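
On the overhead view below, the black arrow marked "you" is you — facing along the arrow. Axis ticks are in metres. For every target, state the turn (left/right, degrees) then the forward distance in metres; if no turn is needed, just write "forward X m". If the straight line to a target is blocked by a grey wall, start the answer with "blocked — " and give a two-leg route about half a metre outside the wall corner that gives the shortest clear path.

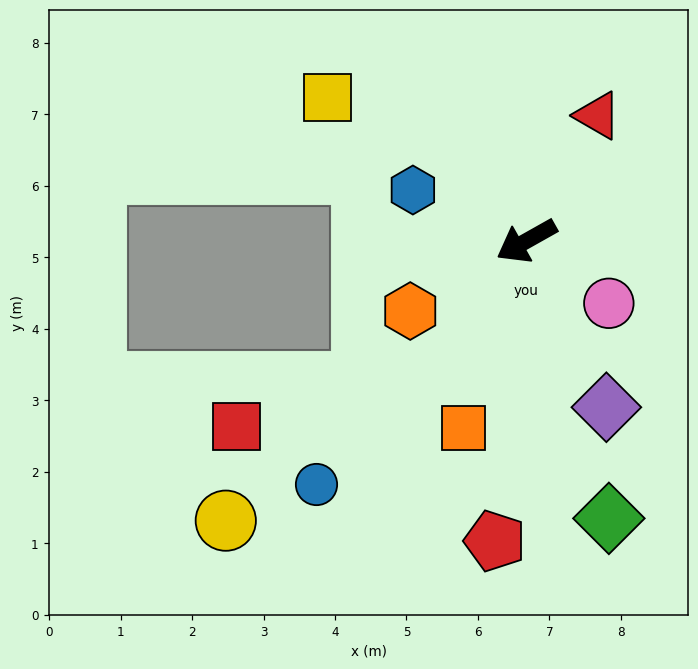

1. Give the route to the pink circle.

turn left 114°, forward 1.4 m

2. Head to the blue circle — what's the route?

turn left 20°, forward 4.5 m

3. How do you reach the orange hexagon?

forward 1.9 m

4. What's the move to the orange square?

turn left 42°, forward 2.8 m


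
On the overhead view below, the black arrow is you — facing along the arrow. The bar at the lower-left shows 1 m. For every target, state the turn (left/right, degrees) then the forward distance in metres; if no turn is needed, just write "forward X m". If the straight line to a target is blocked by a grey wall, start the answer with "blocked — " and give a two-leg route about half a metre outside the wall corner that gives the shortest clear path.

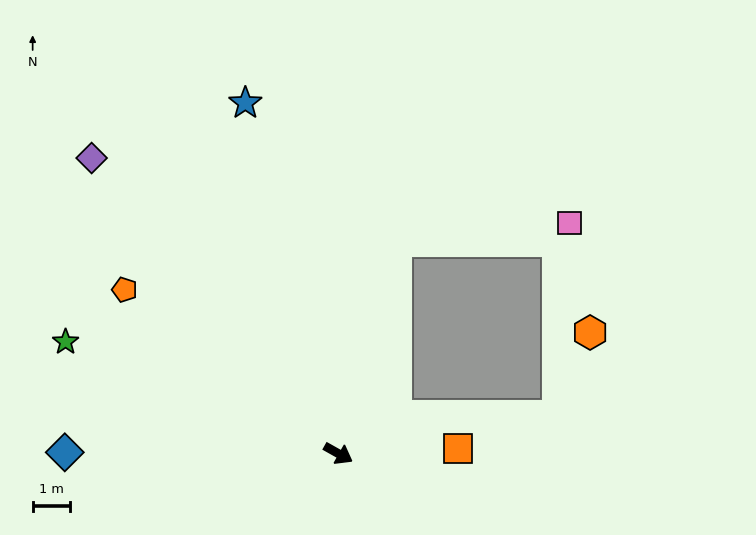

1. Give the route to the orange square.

turn left 32°, forward 3.2 m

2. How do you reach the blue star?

turn left 134°, forward 9.7 m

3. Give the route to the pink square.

blocked — turn left 104°, forward 5.9 m, then turn right 69°, forward 4.7 m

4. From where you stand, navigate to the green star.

turn right 173°, forward 7.9 m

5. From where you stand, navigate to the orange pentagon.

turn left 172°, forward 7.2 m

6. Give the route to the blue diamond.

turn right 151°, forward 7.4 m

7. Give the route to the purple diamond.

turn left 159°, forward 10.3 m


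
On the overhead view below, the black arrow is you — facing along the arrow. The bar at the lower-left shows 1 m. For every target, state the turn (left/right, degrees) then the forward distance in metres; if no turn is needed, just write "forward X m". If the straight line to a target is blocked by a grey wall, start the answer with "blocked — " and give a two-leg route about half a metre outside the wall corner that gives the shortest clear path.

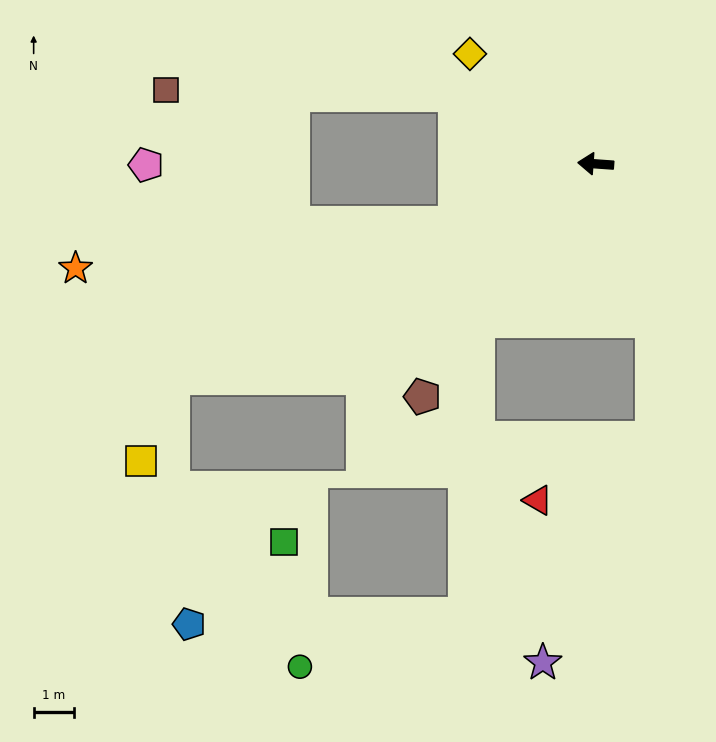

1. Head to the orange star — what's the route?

blocked — turn left 27°, forward 3.8 m, then turn right 16°, forward 9.5 m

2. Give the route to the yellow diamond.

turn right 37°, forward 4.2 m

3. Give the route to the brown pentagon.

turn left 57°, forward 7.2 m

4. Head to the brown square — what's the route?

blocked — turn right 22°, forward 3.9 m, then turn left 25°, forward 7.2 m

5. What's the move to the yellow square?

blocked — turn left 31°, forward 11.8 m, then turn left 42°, forward 2.2 m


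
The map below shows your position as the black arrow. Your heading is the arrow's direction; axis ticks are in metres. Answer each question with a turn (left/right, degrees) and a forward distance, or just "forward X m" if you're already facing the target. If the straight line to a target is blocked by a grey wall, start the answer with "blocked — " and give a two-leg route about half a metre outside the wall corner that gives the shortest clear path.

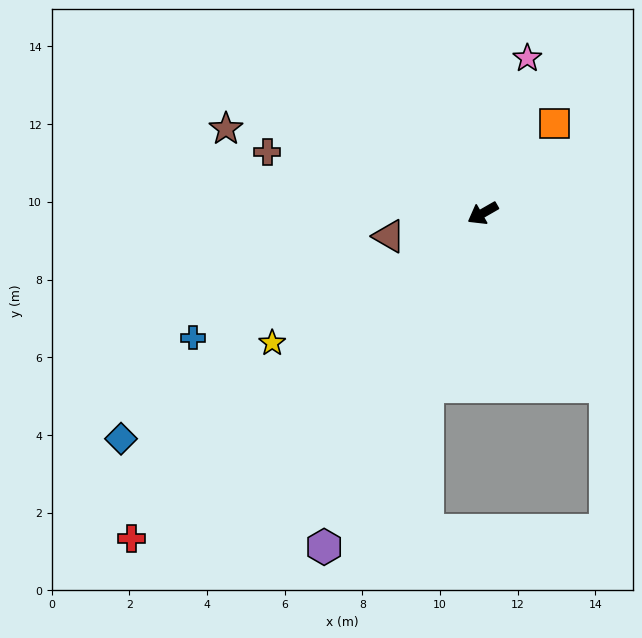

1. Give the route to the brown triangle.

turn right 16°, forward 2.5 m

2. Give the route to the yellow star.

forward 6.4 m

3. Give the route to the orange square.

turn right 159°, forward 3.0 m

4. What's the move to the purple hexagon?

turn left 35°, forward 9.5 m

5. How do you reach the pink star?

turn right 136°, forward 4.2 m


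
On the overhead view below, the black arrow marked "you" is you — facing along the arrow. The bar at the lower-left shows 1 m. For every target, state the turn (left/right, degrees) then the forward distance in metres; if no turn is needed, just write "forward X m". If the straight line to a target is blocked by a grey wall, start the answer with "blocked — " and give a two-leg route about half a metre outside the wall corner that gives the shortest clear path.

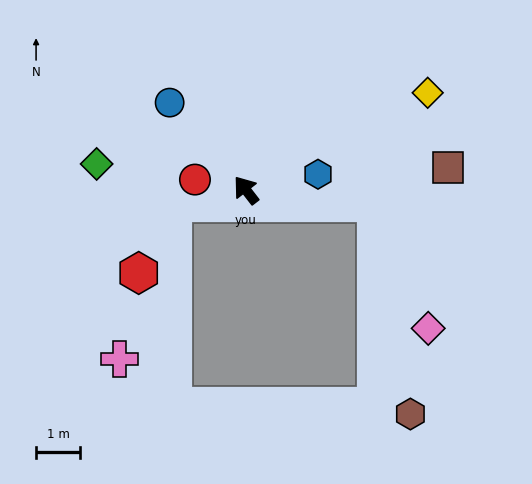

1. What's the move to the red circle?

turn left 41°, forward 1.2 m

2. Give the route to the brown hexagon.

blocked — turn right 134°, forward 3.0 m, then turn right 75°, forward 4.8 m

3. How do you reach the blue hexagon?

turn right 115°, forward 1.7 m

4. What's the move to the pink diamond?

blocked — turn right 134°, forward 3.0 m, then turn right 61°, forward 3.1 m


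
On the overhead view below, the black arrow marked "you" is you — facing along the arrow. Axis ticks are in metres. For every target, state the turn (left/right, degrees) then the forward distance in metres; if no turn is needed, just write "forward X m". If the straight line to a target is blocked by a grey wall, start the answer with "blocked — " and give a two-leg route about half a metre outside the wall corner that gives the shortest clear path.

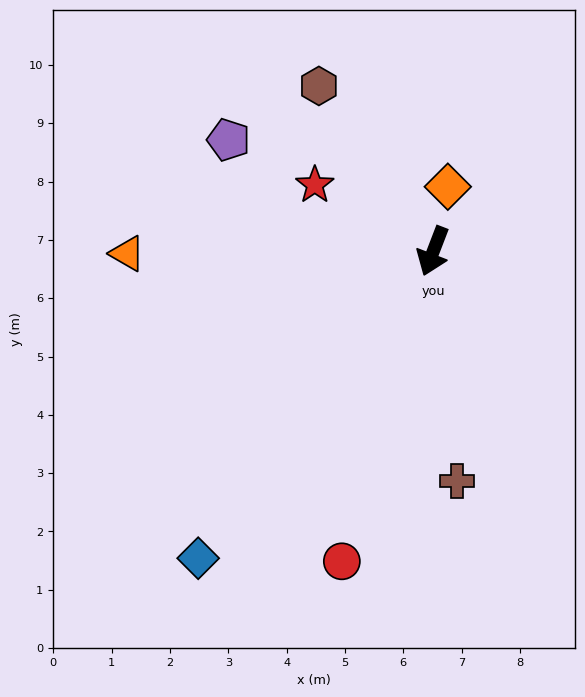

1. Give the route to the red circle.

turn left 5°, forward 5.5 m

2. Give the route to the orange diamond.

turn right 172°, forward 1.1 m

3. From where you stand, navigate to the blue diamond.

turn right 16°, forward 6.6 m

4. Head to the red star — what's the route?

turn right 98°, forward 2.3 m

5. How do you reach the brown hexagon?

turn right 124°, forward 3.4 m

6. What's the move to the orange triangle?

turn right 69°, forward 5.2 m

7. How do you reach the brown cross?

turn left 27°, forward 4.0 m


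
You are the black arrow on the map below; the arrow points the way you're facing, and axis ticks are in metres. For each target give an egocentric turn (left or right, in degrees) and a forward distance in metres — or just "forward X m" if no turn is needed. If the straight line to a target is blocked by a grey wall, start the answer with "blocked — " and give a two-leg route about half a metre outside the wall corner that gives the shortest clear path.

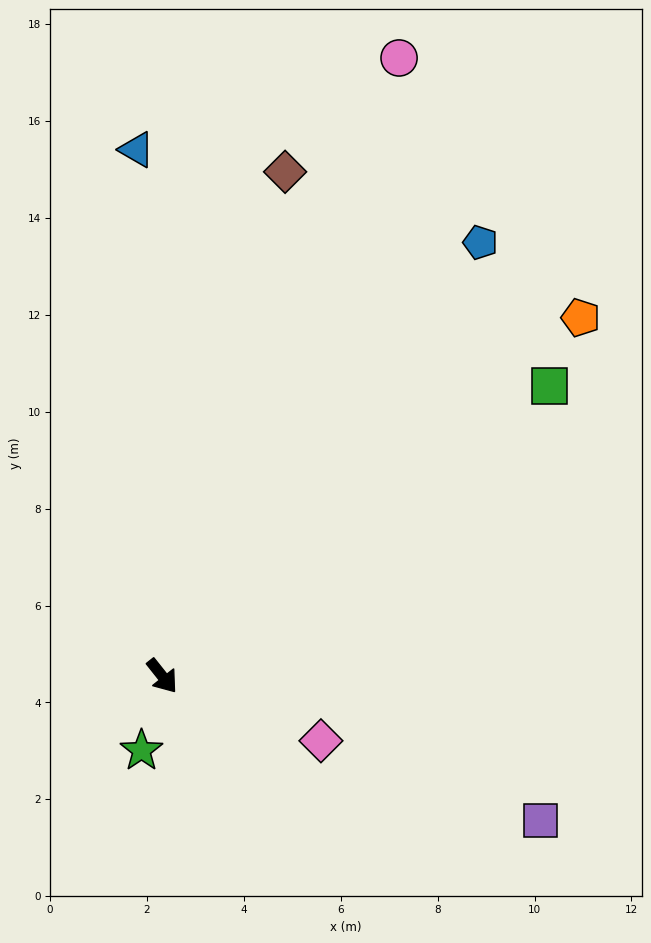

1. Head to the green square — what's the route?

turn left 88°, forward 10.0 m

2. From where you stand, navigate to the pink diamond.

turn left 29°, forward 3.5 m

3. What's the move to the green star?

turn right 54°, forward 1.6 m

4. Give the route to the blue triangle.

turn left 144°, forward 10.9 m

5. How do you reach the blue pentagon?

turn left 105°, forward 11.1 m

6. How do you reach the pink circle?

turn left 121°, forward 13.7 m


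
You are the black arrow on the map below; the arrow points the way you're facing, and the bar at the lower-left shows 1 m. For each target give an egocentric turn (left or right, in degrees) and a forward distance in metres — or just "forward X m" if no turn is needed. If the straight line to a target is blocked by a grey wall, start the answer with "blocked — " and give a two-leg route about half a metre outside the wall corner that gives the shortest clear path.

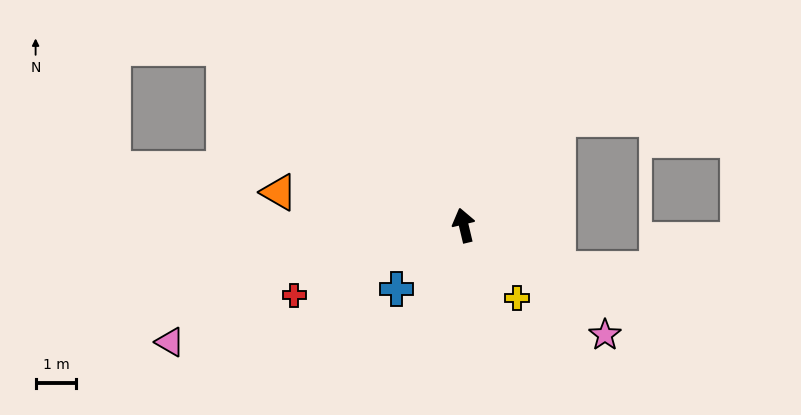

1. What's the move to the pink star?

turn right 141°, forward 4.4 m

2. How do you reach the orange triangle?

turn left 66°, forward 4.6 m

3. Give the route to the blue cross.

turn left 120°, forward 2.3 m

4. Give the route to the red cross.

turn left 99°, forward 4.5 m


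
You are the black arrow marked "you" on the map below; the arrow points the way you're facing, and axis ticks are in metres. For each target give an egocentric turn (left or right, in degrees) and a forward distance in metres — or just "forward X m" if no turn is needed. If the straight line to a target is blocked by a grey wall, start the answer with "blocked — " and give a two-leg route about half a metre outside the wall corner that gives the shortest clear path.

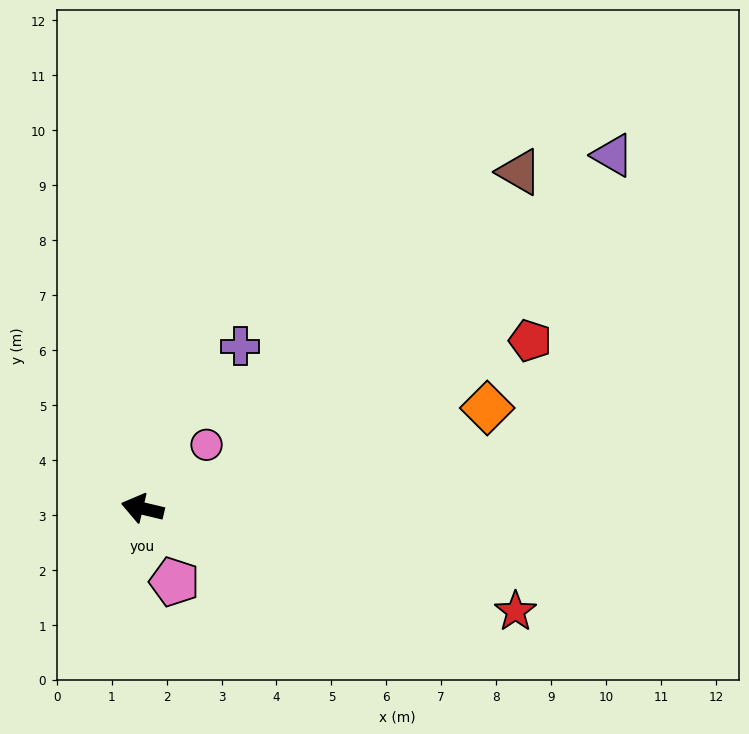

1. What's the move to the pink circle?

turn right 122°, forward 1.6 m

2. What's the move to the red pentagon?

turn right 143°, forward 7.7 m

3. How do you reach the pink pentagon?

turn left 127°, forward 1.5 m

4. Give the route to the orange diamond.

turn right 150°, forward 6.5 m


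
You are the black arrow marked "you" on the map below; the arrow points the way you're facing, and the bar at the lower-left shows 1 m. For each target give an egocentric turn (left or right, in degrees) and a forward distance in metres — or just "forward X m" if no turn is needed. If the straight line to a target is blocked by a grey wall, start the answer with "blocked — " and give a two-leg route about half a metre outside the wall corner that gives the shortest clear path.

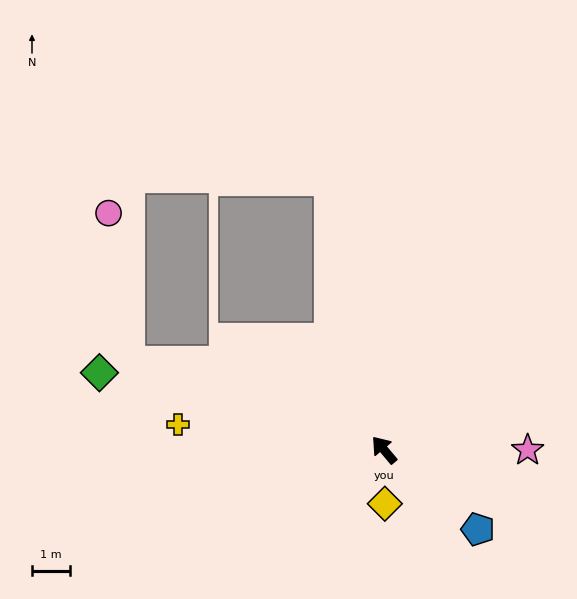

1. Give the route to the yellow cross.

turn left 43°, forward 5.4 m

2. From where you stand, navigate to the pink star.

turn right 130°, forward 3.8 m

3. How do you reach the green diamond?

turn left 35°, forward 7.7 m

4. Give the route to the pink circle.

blocked — turn left 31°, forward 7.0 m, then turn right 63°, forward 3.9 m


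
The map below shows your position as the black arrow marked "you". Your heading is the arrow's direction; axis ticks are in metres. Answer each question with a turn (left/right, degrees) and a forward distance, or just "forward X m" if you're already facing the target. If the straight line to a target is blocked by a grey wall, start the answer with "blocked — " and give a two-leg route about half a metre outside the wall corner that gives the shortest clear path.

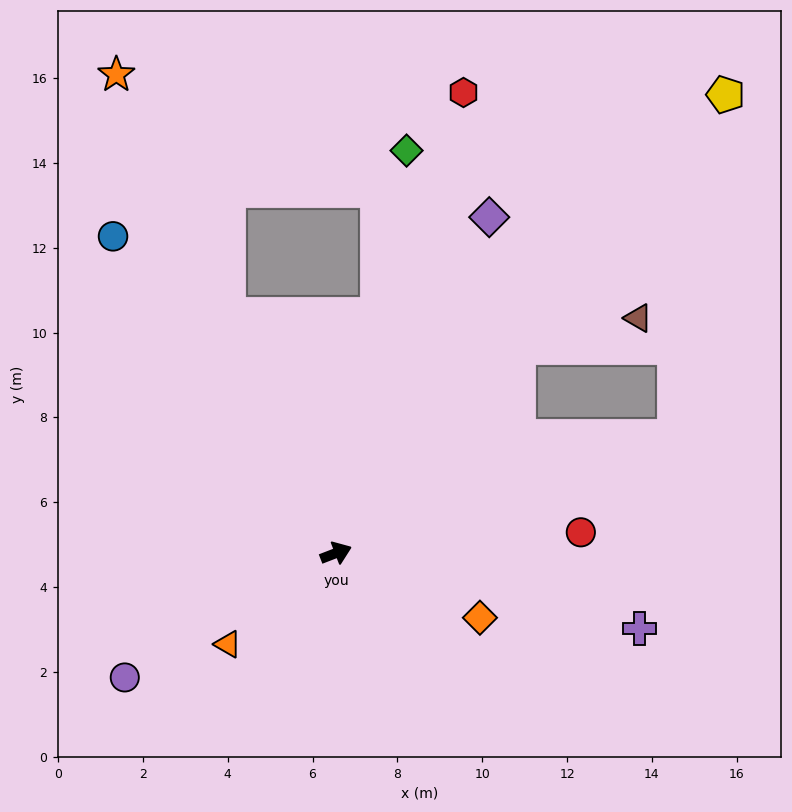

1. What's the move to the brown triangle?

blocked — turn left 27°, forward 6.5 m, then turn right 35°, forward 2.9 m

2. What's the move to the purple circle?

turn right 171°, forward 5.8 m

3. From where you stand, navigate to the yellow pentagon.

turn left 29°, forward 14.2 m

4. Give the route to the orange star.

turn left 94°, forward 12.4 m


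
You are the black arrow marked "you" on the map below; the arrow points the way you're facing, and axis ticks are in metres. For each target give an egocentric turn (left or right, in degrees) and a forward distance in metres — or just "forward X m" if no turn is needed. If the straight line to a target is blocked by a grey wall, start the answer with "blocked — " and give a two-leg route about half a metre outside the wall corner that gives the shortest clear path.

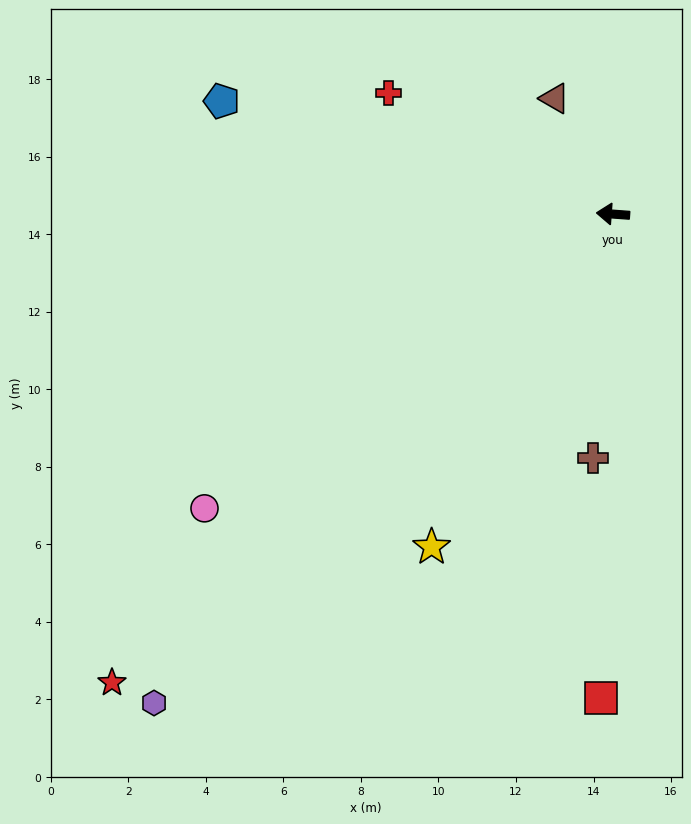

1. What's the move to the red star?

turn left 47°, forward 17.7 m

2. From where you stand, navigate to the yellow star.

turn left 66°, forward 9.8 m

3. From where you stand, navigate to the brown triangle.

turn right 59°, forward 3.3 m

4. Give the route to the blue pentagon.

turn right 12°, forward 10.5 m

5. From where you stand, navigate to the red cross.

turn right 24°, forward 6.6 m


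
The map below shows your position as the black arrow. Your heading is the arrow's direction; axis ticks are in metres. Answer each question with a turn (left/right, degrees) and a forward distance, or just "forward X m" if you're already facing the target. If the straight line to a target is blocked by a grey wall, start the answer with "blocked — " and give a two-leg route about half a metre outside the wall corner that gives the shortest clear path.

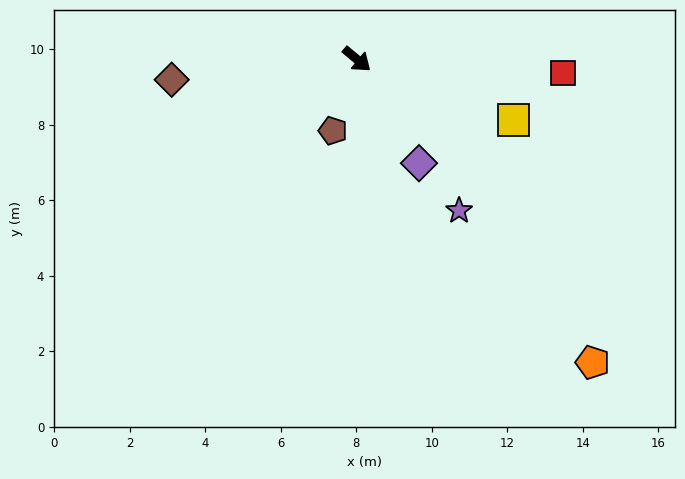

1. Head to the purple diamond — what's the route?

turn right 19°, forward 3.2 m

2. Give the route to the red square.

turn left 36°, forward 5.5 m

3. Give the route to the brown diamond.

turn right 134°, forward 4.9 m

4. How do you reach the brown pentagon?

turn right 69°, forward 2.0 m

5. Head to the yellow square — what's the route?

turn left 18°, forward 4.4 m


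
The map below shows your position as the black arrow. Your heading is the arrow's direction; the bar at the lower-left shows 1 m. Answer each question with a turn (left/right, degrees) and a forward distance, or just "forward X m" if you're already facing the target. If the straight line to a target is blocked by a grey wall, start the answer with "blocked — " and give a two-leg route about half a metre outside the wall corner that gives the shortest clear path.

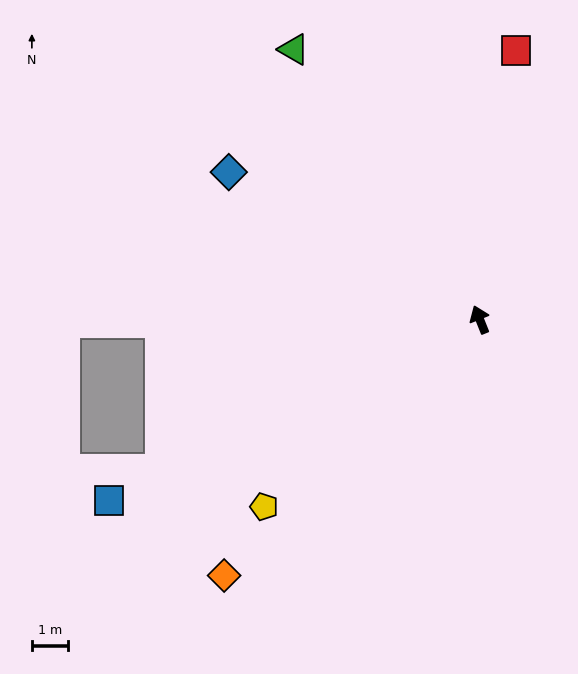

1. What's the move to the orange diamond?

turn left 113°, forward 10.0 m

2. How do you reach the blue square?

turn left 94°, forward 11.4 m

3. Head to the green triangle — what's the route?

turn left 13°, forward 9.1 m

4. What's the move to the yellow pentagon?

turn left 109°, forward 7.9 m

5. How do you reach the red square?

turn right 29°, forward 7.5 m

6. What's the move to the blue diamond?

turn left 38°, forward 8.0 m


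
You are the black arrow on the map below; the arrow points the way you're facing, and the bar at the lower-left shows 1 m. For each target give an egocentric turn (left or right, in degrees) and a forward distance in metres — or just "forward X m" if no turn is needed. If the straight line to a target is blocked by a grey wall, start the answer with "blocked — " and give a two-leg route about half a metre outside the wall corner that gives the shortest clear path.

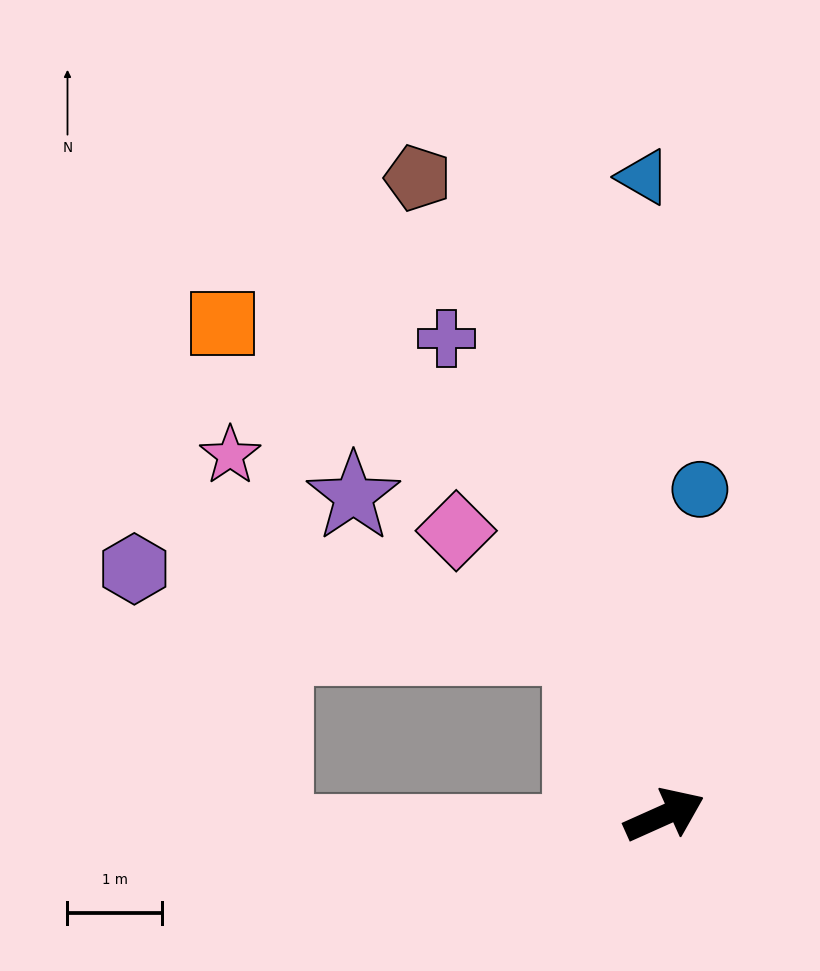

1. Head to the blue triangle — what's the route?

turn left 68°, forward 6.8 m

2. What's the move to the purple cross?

turn left 90°, forward 5.5 m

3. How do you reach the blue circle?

turn left 60°, forward 3.5 m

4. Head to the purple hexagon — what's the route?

blocked — turn left 91°, forward 2.0 m, then turn left 55°, forward 4.8 m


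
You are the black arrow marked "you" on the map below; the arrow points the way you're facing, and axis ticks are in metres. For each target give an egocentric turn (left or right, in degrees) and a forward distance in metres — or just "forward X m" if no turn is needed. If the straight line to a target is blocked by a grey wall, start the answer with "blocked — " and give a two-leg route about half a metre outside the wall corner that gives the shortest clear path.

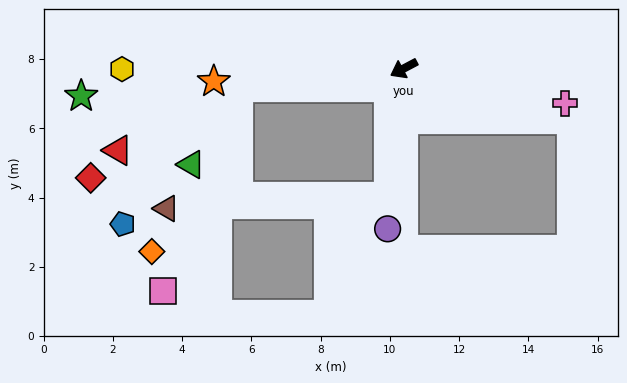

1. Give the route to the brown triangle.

blocked — turn left 55°, forward 3.7 m, then turn right 80°, forward 6.4 m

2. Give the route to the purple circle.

turn left 56°, forward 4.7 m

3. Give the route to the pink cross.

turn left 140°, forward 4.8 m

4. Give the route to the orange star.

turn right 24°, forward 5.5 m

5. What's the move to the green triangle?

blocked — turn right 21°, forward 4.8 m, then turn left 52°, forward 2.6 m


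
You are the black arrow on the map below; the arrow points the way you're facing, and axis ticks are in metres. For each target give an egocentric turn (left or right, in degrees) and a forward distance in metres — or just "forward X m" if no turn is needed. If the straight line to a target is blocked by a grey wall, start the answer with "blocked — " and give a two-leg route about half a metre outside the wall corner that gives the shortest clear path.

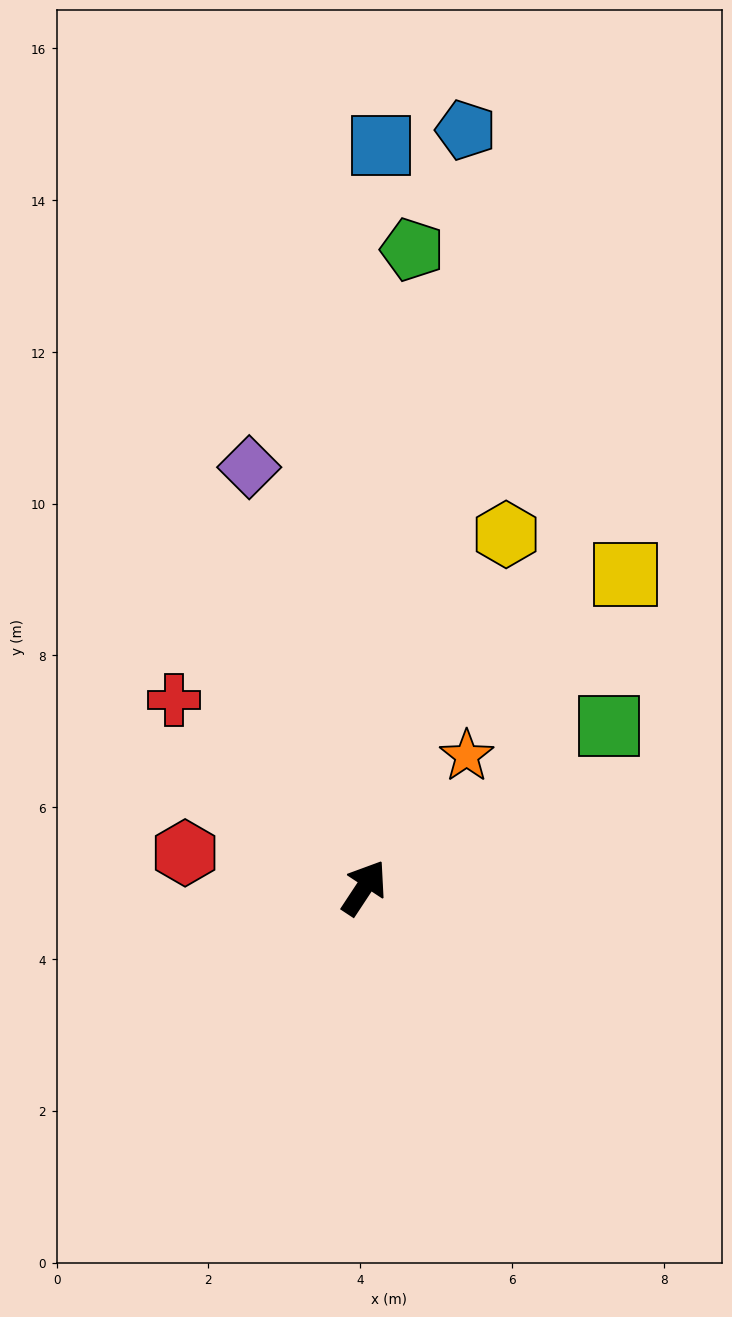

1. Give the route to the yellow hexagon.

turn left 12°, forward 5.0 m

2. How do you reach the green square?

turn right 23°, forward 3.9 m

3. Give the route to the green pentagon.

turn left 29°, forward 8.4 m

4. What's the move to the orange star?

turn right 4°, forward 2.2 m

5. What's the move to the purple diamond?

turn left 49°, forward 5.7 m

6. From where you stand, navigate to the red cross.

turn left 79°, forward 3.5 m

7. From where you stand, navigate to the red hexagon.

turn left 112°, forward 2.4 m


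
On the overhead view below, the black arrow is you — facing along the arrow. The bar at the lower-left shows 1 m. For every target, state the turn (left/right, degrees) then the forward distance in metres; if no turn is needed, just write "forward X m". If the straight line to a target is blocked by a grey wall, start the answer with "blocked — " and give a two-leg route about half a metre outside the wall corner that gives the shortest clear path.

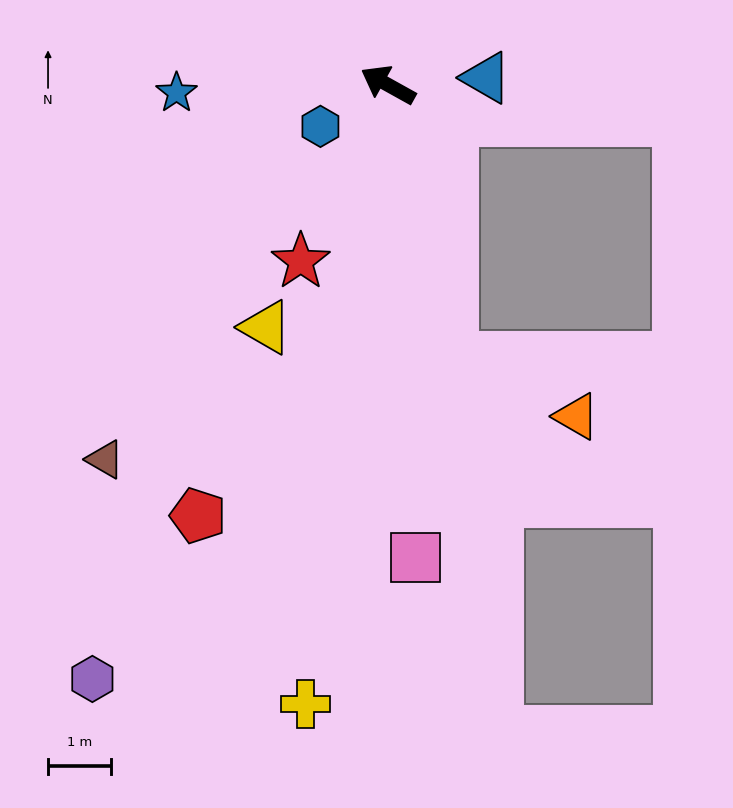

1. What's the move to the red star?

turn left 93°, forward 3.1 m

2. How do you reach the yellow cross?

turn left 111°, forward 10.0 m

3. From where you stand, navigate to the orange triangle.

blocked — turn left 132°, forward 4.5 m, then turn left 52°, forward 2.2 m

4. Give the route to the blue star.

turn left 31°, forward 3.4 m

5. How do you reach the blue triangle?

turn right 147°, forward 1.6 m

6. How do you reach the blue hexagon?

turn left 61°, forward 1.3 m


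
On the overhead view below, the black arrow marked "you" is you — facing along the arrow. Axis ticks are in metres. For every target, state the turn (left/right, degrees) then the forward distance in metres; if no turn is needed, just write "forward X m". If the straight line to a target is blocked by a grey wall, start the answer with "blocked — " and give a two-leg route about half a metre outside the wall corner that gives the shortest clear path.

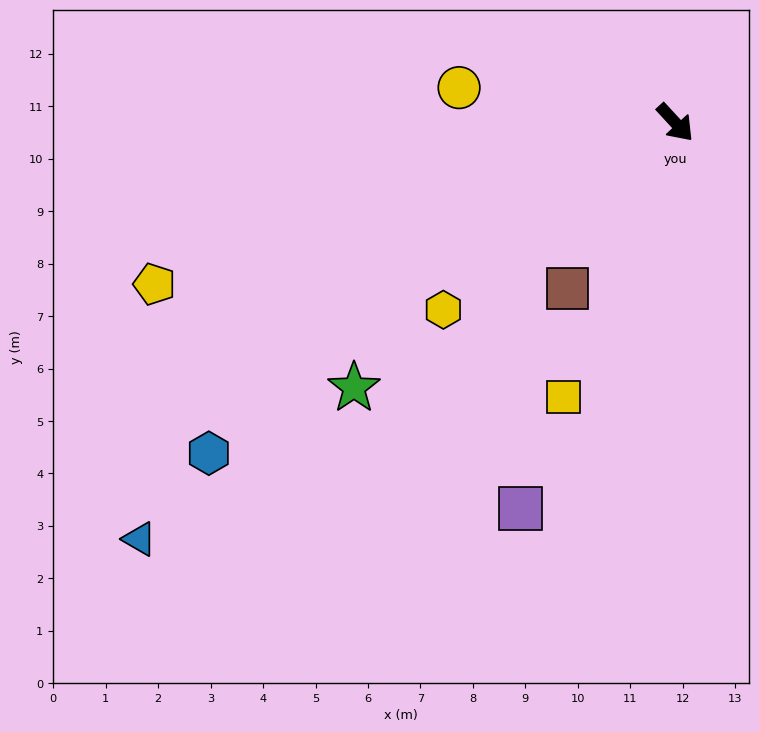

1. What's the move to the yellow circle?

turn right 142°, forward 4.2 m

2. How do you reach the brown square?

turn right 76°, forward 3.8 m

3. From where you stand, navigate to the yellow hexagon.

turn right 94°, forward 5.7 m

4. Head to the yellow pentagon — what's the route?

turn right 115°, forward 10.4 m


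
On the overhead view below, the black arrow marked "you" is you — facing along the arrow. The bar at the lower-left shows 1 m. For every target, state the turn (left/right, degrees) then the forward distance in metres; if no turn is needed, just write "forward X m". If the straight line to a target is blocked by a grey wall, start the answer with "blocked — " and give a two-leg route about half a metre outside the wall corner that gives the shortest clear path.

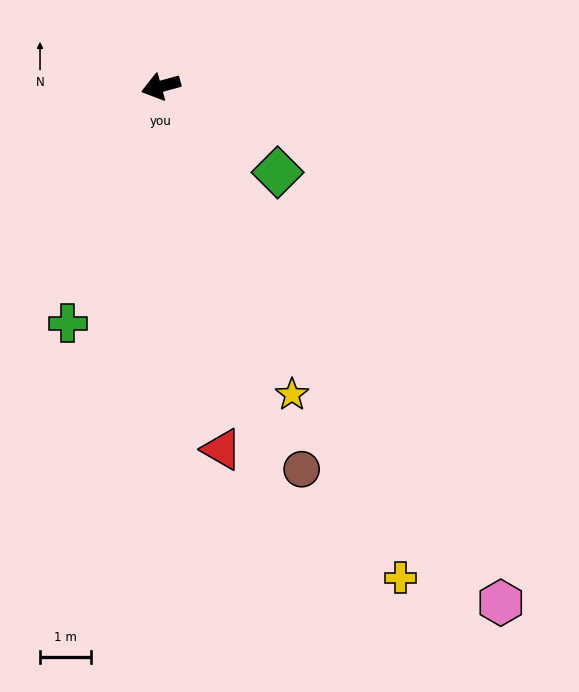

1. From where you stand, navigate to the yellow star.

turn left 98°, forward 6.6 m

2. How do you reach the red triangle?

turn left 84°, forward 7.2 m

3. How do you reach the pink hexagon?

turn left 108°, forward 12.1 m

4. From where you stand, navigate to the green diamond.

turn left 128°, forward 2.8 m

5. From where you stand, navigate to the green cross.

turn left 53°, forward 5.0 m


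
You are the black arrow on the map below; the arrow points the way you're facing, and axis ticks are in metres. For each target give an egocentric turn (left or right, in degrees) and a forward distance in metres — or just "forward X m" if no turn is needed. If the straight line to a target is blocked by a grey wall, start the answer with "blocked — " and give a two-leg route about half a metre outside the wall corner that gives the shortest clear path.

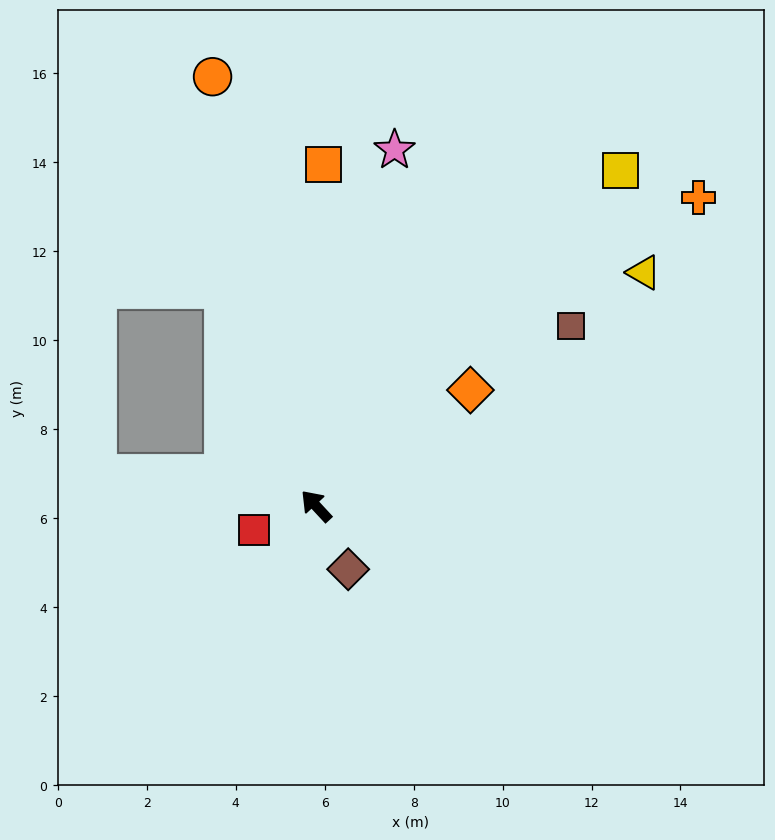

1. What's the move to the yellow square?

turn right 85°, forward 10.2 m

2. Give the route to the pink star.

turn right 55°, forward 8.2 m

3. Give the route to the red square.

turn left 69°, forward 1.5 m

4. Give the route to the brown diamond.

turn left 164°, forward 1.6 m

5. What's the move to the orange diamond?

turn right 96°, forward 4.3 m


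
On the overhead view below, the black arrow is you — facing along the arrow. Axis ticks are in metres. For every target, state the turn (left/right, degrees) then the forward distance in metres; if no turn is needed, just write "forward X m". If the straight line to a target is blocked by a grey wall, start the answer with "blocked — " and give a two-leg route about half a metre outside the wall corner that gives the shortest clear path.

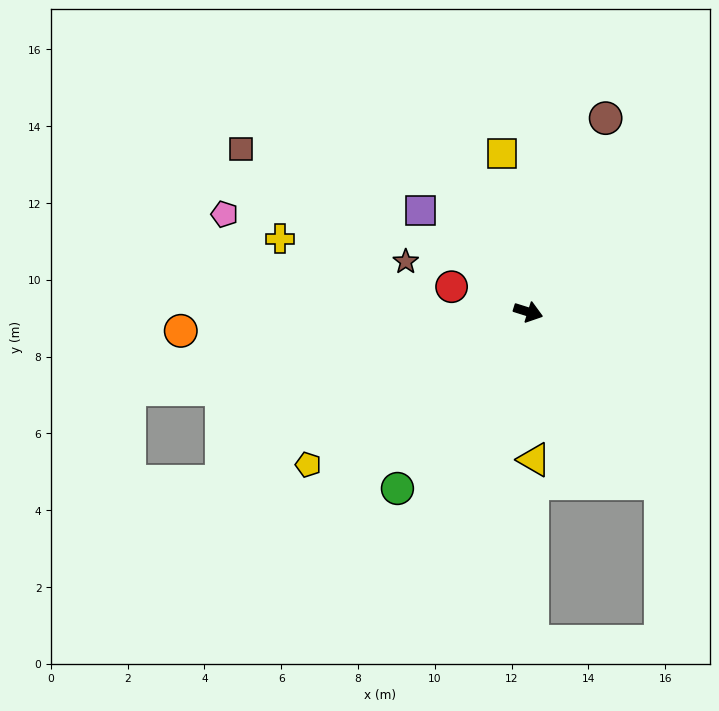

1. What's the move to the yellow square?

turn left 117°, forward 4.2 m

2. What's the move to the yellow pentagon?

turn right 128°, forward 7.0 m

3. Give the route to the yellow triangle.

turn right 70°, forward 3.9 m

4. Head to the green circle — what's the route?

turn right 109°, forward 5.7 m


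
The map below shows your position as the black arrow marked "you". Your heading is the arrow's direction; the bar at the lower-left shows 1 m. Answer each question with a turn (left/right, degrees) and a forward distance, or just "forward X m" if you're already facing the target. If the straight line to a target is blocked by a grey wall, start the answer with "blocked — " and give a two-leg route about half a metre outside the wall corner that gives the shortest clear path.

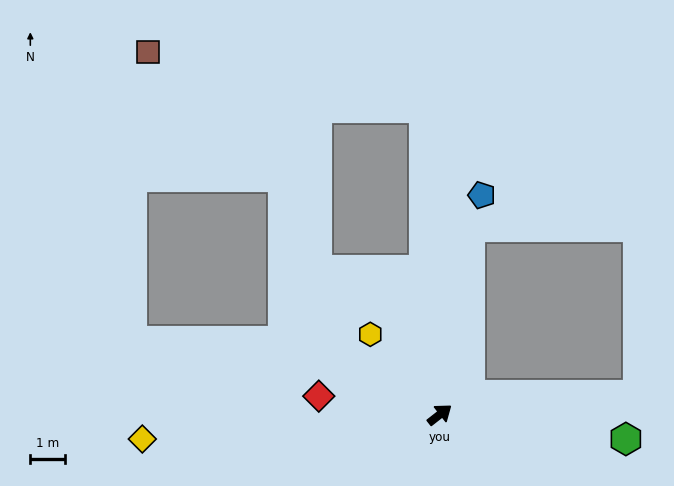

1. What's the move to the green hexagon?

turn right 46°, forward 5.4 m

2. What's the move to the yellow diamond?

turn left 147°, forward 8.6 m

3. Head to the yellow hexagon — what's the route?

turn left 93°, forward 3.1 m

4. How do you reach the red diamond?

turn left 133°, forward 3.5 m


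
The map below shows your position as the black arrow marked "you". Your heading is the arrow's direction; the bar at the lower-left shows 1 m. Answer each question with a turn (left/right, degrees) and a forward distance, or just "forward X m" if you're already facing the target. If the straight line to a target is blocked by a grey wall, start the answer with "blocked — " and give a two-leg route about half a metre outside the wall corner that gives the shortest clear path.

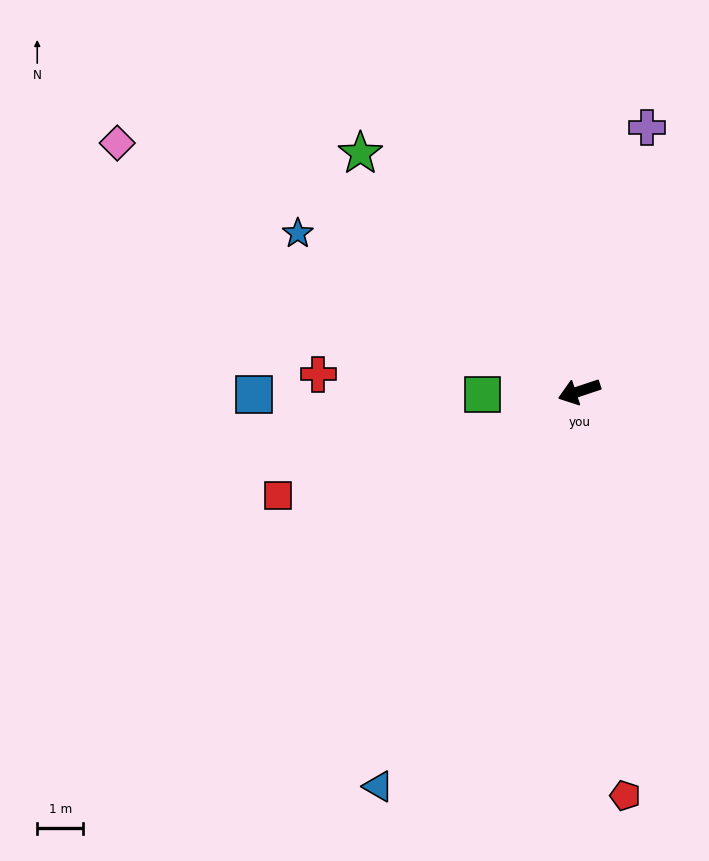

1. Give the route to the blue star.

turn right 48°, forward 7.0 m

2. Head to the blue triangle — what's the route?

turn left 45°, forward 9.6 m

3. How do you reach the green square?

turn right 16°, forward 2.1 m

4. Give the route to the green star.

turn right 66°, forward 7.0 m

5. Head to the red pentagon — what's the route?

turn left 78°, forward 8.8 m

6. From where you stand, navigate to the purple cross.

turn right 123°, forward 5.9 m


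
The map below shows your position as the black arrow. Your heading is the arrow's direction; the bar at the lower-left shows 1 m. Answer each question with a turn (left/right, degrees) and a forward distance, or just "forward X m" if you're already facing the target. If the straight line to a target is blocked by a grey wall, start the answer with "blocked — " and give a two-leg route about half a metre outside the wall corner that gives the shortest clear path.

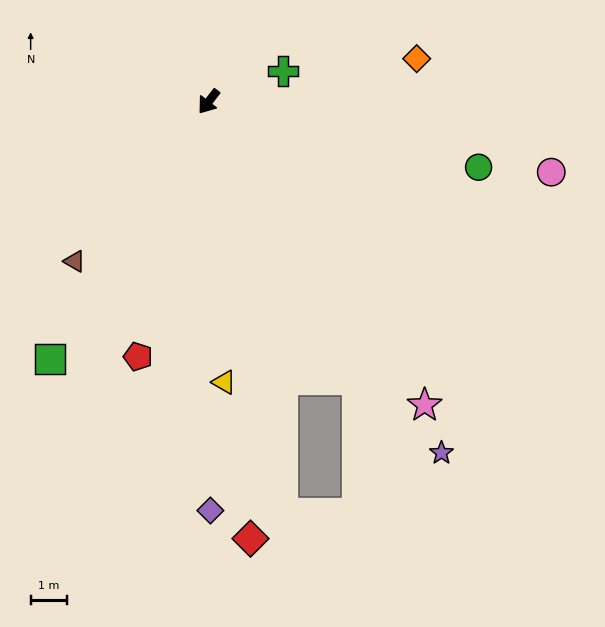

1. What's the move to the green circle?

turn left 114°, forward 7.7 m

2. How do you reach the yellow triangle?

turn left 41°, forward 7.8 m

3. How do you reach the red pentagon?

turn left 22°, forward 7.3 m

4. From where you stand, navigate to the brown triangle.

turn right 2°, forward 5.8 m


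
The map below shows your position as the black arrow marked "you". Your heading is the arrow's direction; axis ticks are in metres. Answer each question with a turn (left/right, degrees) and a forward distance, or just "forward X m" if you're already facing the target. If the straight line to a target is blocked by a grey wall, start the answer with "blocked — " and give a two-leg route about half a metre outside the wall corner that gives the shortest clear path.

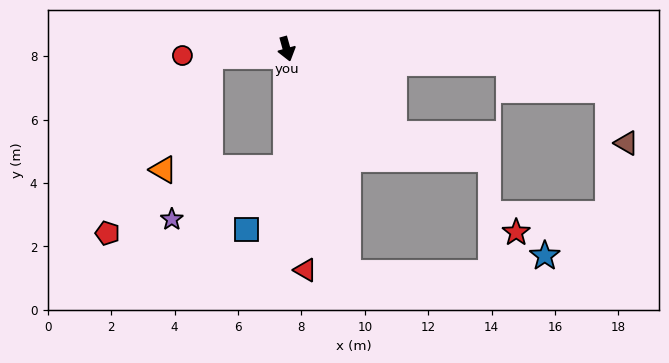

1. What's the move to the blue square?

blocked — turn right 16°, forward 3.8 m, then turn right 33°, forward 2.3 m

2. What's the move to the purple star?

blocked — turn right 16°, forward 3.8 m, then turn right 66°, forward 3.9 m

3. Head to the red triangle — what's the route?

turn right 11°, forward 7.0 m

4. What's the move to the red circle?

turn right 102°, forward 3.3 m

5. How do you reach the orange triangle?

blocked — turn right 100°, forward 2.4 m, then turn left 62°, forward 3.9 m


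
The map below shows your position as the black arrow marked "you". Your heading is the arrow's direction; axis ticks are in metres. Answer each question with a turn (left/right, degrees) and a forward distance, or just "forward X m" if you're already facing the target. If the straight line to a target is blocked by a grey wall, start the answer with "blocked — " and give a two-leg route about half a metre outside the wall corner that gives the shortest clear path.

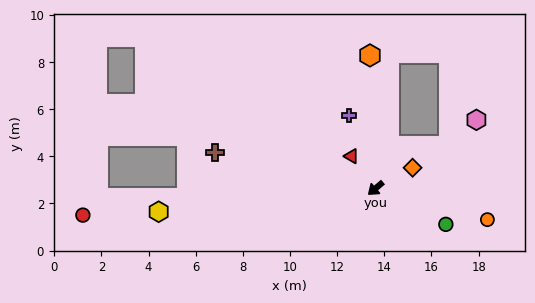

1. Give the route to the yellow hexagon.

turn right 34°, forward 9.3 m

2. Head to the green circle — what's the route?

turn left 113°, forward 3.3 m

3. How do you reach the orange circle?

turn left 124°, forward 4.9 m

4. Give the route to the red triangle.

turn right 94°, forward 1.7 m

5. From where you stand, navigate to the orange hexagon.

turn right 128°, forward 5.6 m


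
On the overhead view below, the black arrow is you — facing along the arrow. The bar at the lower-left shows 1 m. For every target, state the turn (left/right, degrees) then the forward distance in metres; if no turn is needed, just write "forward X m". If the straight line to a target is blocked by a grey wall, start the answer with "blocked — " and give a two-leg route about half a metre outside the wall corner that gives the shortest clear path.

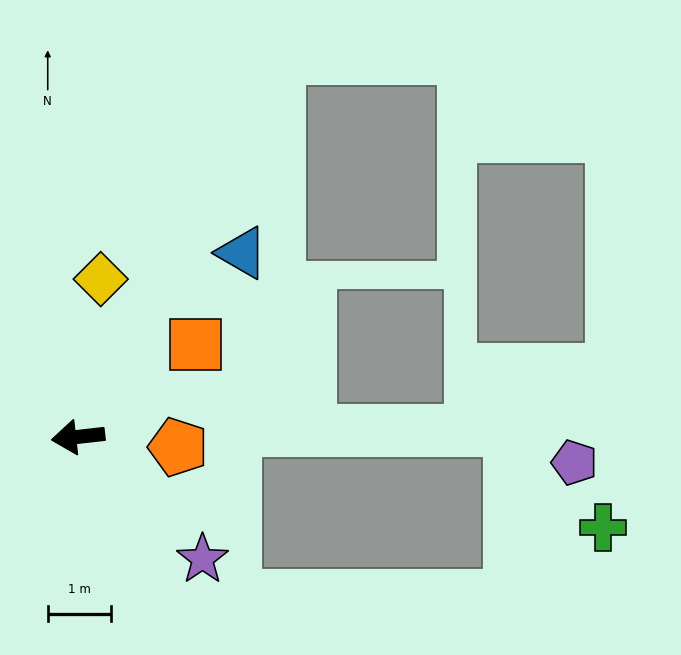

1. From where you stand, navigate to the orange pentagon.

turn left 168°, forward 1.6 m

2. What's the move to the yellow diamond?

turn right 105°, forward 2.5 m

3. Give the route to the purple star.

turn left 129°, forward 2.7 m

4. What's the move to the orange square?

turn right 148°, forward 2.3 m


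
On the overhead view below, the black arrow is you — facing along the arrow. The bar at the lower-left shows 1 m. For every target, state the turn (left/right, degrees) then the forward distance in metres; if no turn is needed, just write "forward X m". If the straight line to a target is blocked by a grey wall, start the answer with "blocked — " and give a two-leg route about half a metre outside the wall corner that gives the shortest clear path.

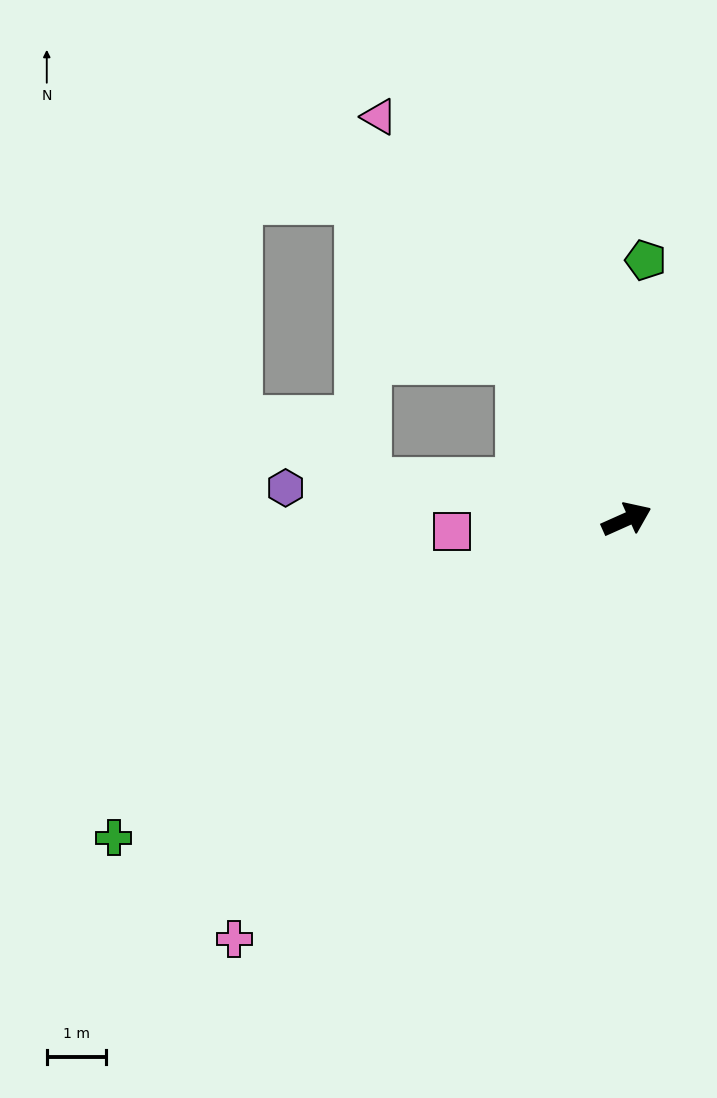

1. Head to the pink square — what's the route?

turn left 160°, forward 3.0 m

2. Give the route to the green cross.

turn right 172°, forward 10.2 m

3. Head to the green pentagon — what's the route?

turn left 62°, forward 4.4 m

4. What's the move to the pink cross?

turn right 157°, forward 9.7 m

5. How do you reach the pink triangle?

turn left 97°, forward 8.0 m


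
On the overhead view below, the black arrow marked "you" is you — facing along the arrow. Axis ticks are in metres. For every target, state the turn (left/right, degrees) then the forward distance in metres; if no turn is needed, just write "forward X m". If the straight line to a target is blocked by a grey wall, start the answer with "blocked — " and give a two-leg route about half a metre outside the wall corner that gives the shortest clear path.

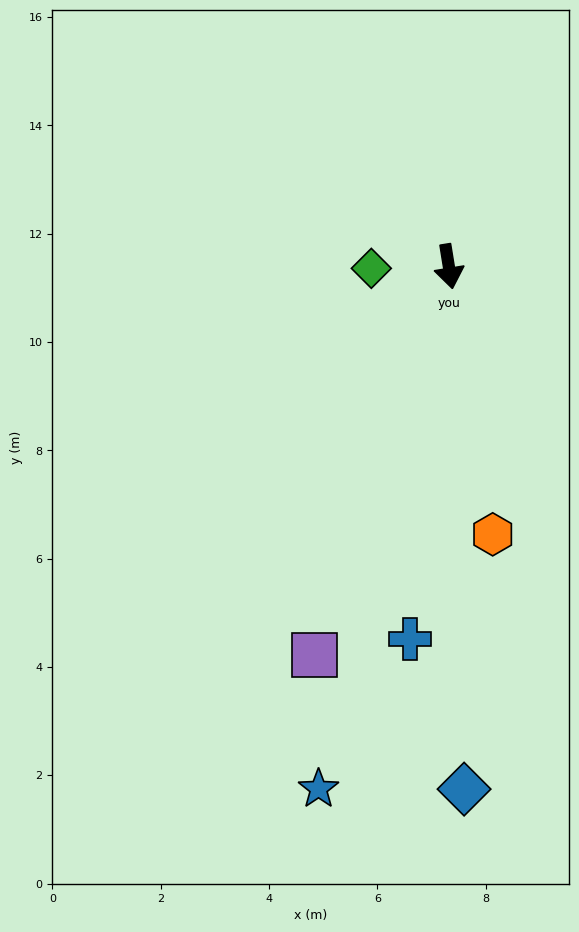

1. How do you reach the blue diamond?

turn right 7°, forward 9.7 m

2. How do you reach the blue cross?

turn right 15°, forward 6.9 m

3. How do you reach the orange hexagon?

forward 5.0 m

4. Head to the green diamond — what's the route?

turn right 98°, forward 1.4 m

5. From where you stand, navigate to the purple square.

turn right 28°, forward 7.6 m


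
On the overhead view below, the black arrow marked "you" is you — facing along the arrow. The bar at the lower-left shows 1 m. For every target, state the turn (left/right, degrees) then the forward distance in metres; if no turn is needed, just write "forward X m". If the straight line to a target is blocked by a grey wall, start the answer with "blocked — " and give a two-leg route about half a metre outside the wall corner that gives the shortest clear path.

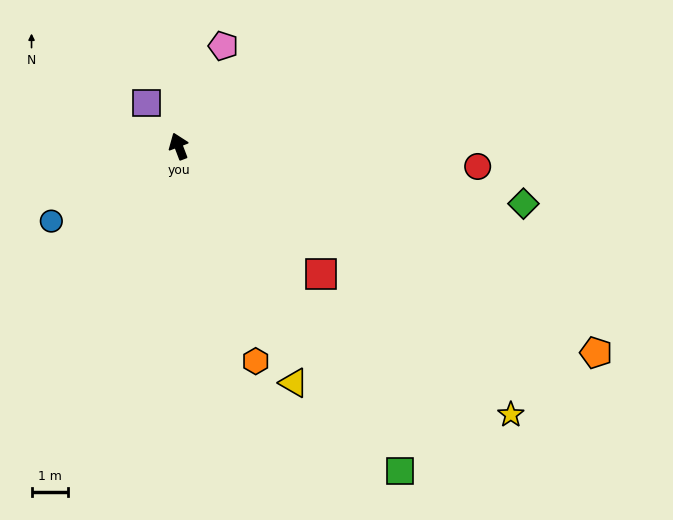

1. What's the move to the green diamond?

turn right 120°, forward 9.7 m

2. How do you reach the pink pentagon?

turn right 45°, forward 3.0 m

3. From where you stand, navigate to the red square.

turn right 153°, forward 5.3 m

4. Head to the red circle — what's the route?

turn right 115°, forward 8.3 m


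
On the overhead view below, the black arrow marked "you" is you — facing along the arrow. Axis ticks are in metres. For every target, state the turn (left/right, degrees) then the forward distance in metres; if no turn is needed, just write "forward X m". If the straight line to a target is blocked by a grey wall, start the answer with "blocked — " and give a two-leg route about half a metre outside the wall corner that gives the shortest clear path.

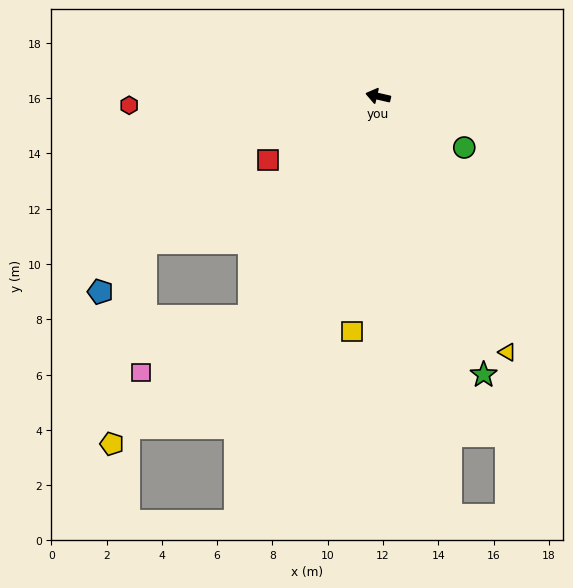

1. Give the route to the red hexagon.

turn left 15°, forward 9.0 m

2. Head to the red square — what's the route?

turn left 43°, forward 4.6 m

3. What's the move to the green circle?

turn left 162°, forward 3.6 m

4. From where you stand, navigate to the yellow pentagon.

blocked — turn left 73°, forward 9.2 m, then turn right 17°, forward 6.8 m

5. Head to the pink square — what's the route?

blocked — turn left 73°, forward 9.2 m, then turn right 32°, forward 4.4 m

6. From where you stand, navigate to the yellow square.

turn left 97°, forward 8.6 m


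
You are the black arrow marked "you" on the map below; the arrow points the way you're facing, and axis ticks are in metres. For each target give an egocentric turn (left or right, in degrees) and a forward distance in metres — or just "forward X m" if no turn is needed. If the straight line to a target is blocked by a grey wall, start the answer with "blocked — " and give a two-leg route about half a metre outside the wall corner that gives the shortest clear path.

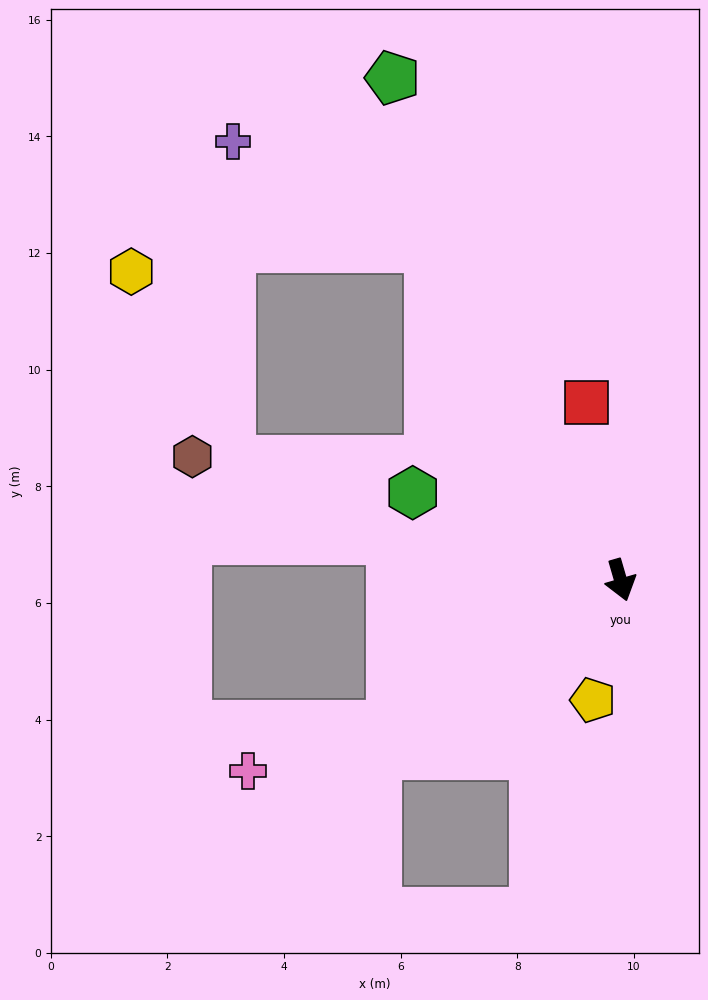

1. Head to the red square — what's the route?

turn left 175°, forward 3.1 m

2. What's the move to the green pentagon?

turn right 172°, forward 9.5 m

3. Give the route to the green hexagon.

turn right 129°, forward 3.9 m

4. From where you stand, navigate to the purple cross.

blocked — turn right 166°, forward 6.6 m, then turn left 31°, forward 3.8 m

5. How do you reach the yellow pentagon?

turn right 29°, forward 2.1 m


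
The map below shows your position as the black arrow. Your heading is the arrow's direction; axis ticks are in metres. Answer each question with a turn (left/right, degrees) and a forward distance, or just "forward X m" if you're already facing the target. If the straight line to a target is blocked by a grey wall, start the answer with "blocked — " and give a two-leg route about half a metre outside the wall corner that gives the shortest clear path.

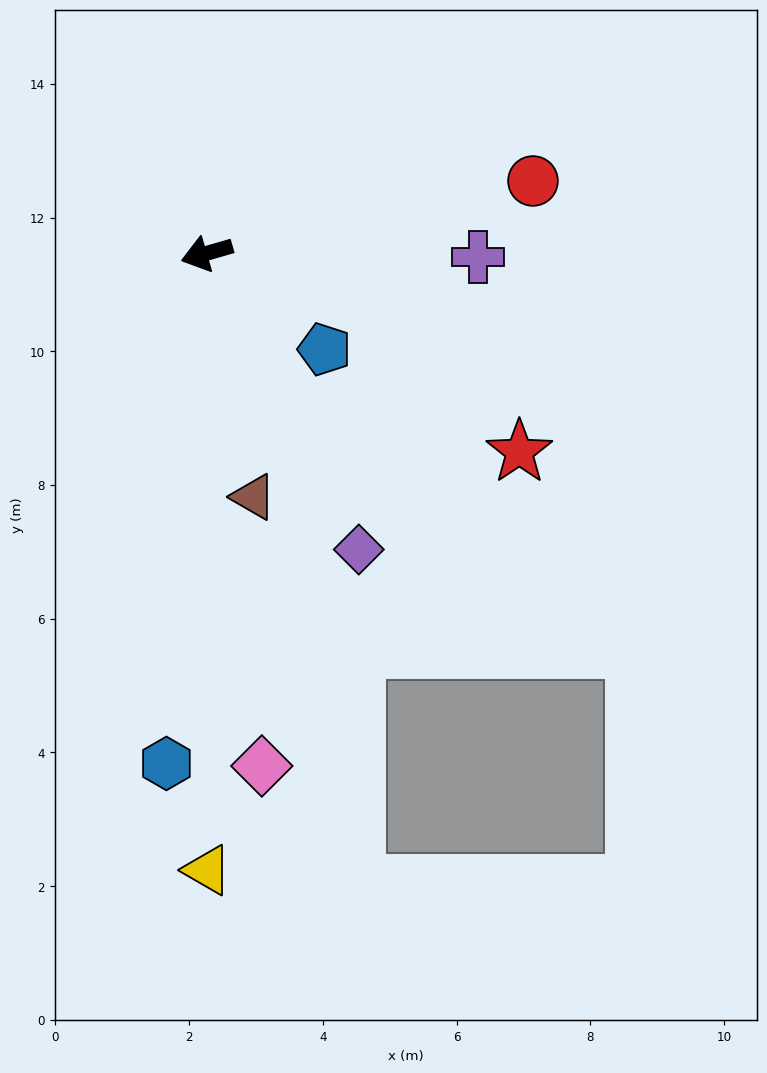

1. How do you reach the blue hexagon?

turn left 69°, forward 7.7 m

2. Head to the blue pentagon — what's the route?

turn left 125°, forward 2.3 m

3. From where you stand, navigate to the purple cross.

turn left 163°, forward 4.1 m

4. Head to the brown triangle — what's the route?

turn left 85°, forward 3.7 m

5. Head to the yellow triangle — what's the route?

turn left 74°, forward 9.2 m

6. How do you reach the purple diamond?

turn left 101°, forward 5.0 m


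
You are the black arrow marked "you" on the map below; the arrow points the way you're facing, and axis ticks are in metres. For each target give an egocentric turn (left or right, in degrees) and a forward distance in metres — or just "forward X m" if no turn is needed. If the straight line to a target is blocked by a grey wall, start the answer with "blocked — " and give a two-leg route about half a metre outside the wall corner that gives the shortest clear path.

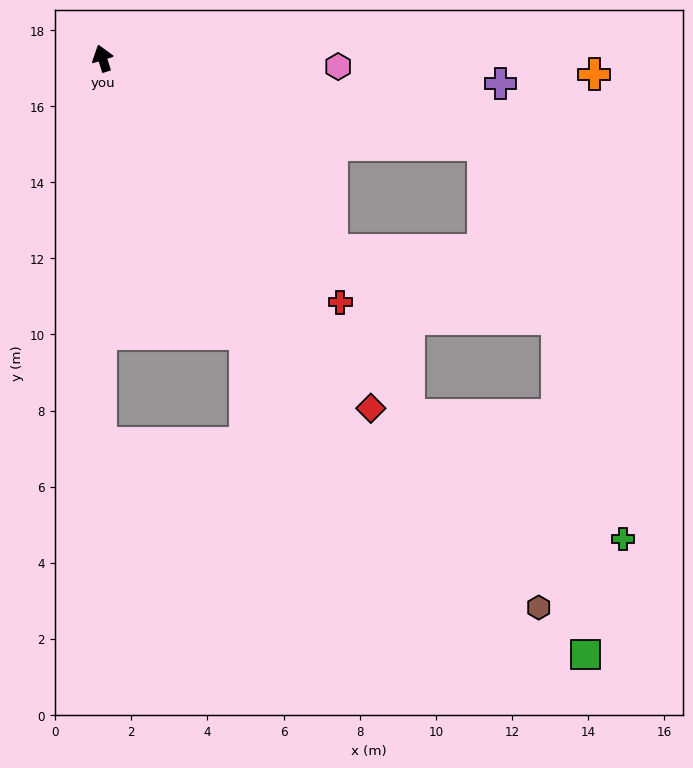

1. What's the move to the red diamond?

turn right 160°, forward 11.6 m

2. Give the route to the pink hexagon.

turn right 109°, forward 6.2 m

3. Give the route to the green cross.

blocked — turn right 157°, forward 12.4 m, then turn left 19°, forward 6.5 m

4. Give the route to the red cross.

turn right 153°, forward 9.0 m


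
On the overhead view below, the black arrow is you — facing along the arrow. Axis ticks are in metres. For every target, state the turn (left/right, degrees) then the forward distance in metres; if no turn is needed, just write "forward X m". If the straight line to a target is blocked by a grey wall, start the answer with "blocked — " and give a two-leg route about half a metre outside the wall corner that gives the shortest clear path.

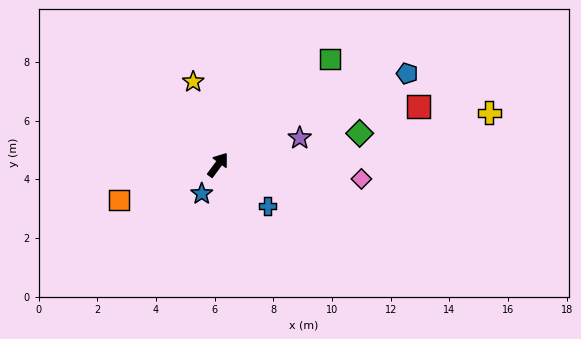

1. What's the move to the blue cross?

turn right 93°, forward 2.2 m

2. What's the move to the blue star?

turn right 173°, forward 1.1 m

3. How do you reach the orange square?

turn left 146°, forward 3.6 m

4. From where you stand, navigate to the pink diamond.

turn right 59°, forward 4.9 m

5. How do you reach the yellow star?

turn left 53°, forward 3.0 m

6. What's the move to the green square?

turn right 10°, forward 5.3 m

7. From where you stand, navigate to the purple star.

turn right 35°, forward 2.9 m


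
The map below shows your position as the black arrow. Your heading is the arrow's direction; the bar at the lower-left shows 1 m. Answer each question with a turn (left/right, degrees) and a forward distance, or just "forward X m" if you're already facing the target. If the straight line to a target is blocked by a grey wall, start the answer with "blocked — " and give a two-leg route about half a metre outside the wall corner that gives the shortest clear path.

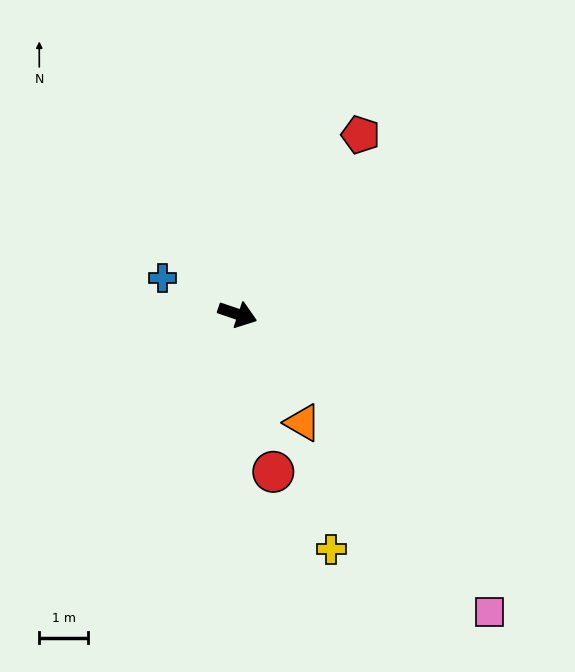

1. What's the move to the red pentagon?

turn left 74°, forward 4.5 m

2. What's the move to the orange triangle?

turn right 40°, forward 2.6 m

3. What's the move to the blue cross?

turn left 173°, forward 1.7 m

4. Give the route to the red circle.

turn right 58°, forward 3.3 m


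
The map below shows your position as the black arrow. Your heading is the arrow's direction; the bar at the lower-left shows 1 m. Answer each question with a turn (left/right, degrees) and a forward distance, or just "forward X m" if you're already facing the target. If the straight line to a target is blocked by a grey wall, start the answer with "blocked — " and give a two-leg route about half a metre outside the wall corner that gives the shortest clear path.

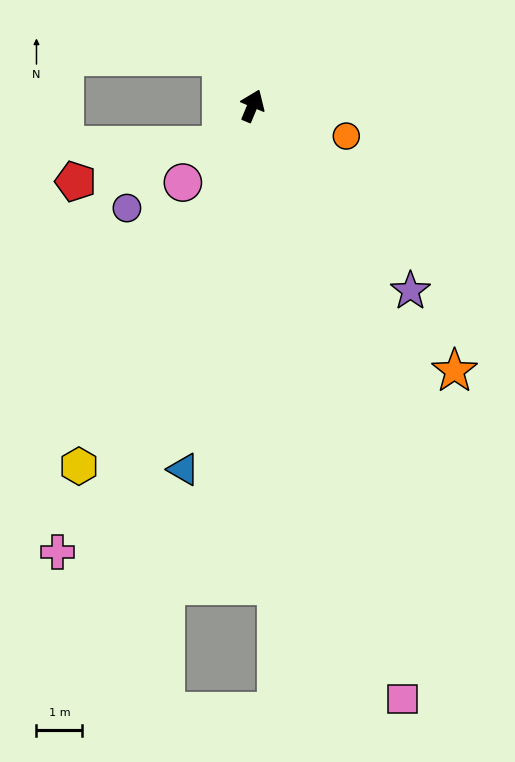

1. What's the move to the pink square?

turn right 143°, forward 13.4 m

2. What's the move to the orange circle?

turn right 85°, forward 2.2 m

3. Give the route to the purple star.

turn right 117°, forward 5.3 m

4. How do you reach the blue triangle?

turn right 168°, forward 8.1 m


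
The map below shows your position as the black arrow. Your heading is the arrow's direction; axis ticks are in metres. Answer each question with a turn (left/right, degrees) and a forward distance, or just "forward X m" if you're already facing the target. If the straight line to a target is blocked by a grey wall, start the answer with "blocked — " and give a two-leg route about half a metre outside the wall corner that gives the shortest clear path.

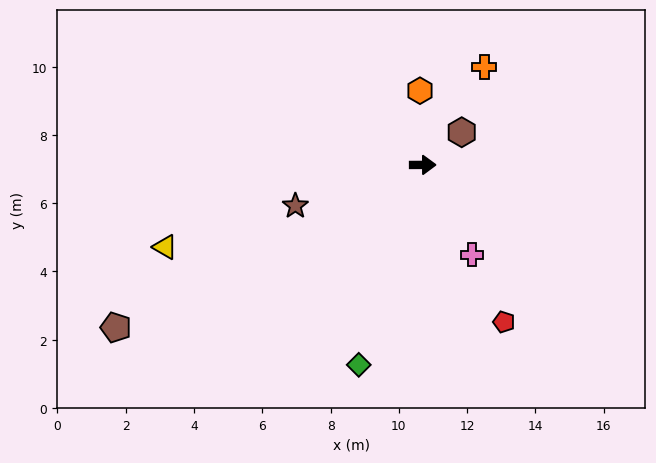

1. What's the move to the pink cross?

turn right 62°, forward 3.0 m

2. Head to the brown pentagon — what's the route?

turn right 152°, forward 10.2 m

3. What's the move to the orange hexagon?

turn left 92°, forward 2.2 m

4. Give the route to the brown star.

turn right 162°, forward 3.9 m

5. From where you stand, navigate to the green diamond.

turn right 108°, forward 6.1 m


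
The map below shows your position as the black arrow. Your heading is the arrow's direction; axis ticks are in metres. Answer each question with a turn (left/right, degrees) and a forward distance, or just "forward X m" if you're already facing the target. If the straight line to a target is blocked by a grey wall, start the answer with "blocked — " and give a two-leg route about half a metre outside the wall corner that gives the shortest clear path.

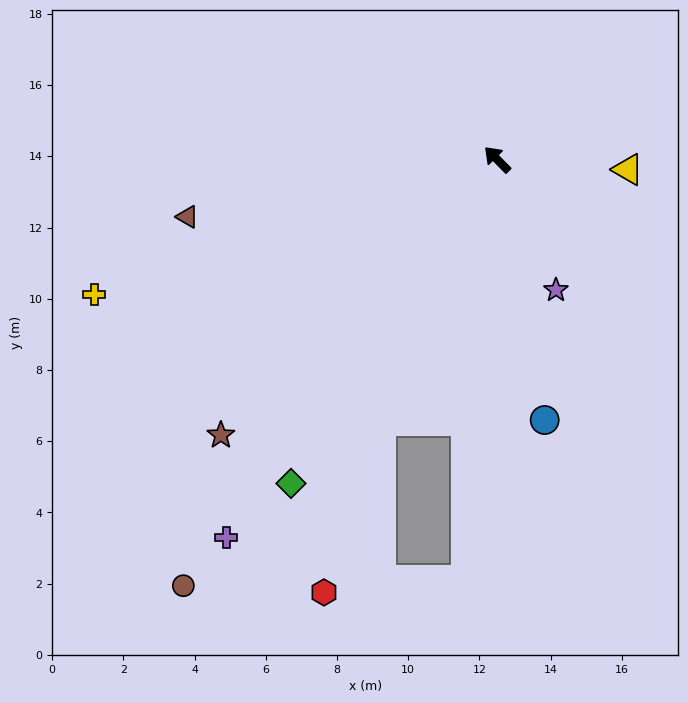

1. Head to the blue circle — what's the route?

turn left 146°, forward 7.4 m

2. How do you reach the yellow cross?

turn left 64°, forward 11.9 m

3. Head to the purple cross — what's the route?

turn left 100°, forward 13.1 m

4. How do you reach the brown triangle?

turn left 56°, forward 8.8 m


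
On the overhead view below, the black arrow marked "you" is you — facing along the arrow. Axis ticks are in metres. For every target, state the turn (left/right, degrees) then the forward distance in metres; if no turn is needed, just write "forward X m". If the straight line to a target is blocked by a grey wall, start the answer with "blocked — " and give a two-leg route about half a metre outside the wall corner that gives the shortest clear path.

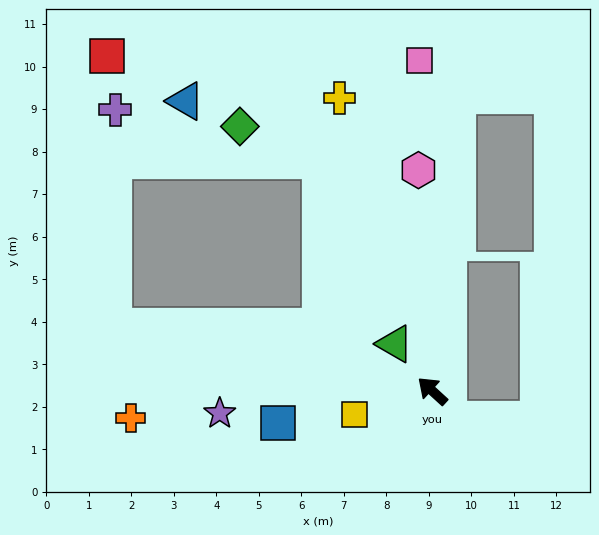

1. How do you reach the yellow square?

turn left 59°, forward 1.9 m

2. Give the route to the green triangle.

turn right 9°, forward 1.4 m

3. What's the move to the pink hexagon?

turn right 44°, forward 5.2 m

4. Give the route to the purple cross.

blocked — turn left 31°, forward 7.6 m, then turn right 79°, forward 5.1 m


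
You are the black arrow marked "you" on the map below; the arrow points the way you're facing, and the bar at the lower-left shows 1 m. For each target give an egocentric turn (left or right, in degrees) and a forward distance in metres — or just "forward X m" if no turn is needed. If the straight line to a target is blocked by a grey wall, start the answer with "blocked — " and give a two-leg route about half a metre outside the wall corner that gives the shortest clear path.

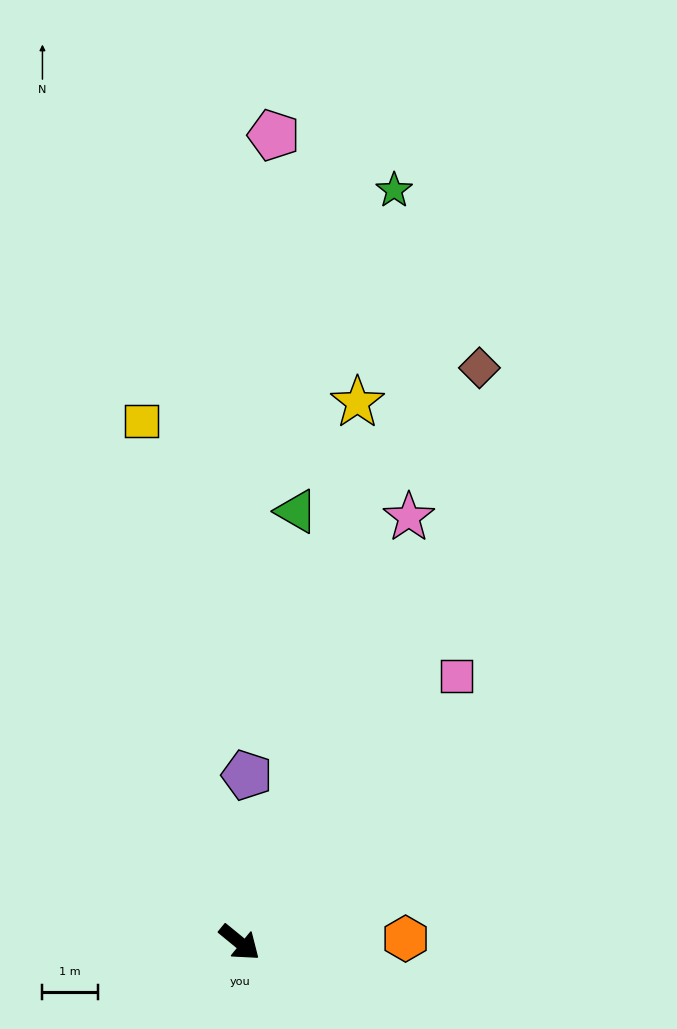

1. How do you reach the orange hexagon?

turn left 41°, forward 3.0 m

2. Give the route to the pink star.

turn left 108°, forward 8.2 m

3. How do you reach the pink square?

turn left 90°, forward 6.2 m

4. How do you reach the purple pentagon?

turn left 127°, forward 3.0 m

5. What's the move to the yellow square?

turn left 140°, forward 9.5 m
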